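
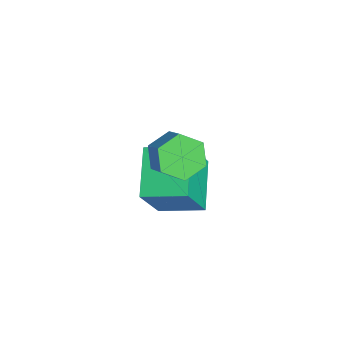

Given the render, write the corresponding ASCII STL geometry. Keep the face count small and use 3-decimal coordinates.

solid 
facet normal -0.762 -0.230 -0.606
outer loop
vertex 1.316 -1.052 -1.56
vertex 0.788 -1.088 -0.882
vertex 0.898 -0.345 -1.302
endloop
endfacet
facet normal 0.429 0.522 -0.737
outer loop
vertex 1.316 -1.052 -1.56
vertex 0.898 -0.345 -1.302
vertex 2.1 -0.815 -0.936
endloop
endfacet
facet normal 0.429 0.523 -0.737
outer loop
vertex 2.1 -0.815 -0.936
vertex 0.898 -0.345 -1.302
vertex 1.683 -0.109 -0.678
endloop
endfacet
facet normal 0.762 0.229 0.606
outer loop
vertex 2.1 -0.815 -0.936
vertex 1.683 -0.109 -0.678
vertex 1.572 -0.852 -0.258
endloop
endfacet
facet normal -0.762 -0.230 -0.606
outer loop
vertex 0.898 -0.345 -1.302
vertex 0.788 -1.088 -0.882
vertex 0.37 -0.382 -0.624
endloop
endfacet
facet normal -0.207 0.972 -0.108
outer loop
vertex 0.898 -0.345 -1.302
vertex 0.37 -0.382 -0.624
vertex 1.683 -0.109 -0.678
endloop
endfacet
facet normal -0.207 0.972 -0.108
outer loop
vertex 1.683 -0.109 -0.678
vertex 0.37 -0.382 -0.624
vertex 1.155 -0.146 0.0
endloop
endfacet
facet normal 0.762 0.229 0.606
outer loop
vertex 1.683 -0.109 -0.678
vertex 1.155 -0.146 0.0
vertex 1.572 -0.852 -0.258
endloop
endfacet
facet normal -0.762 -0.230 -0.606
outer loop
vertex 0.37 -0.382 -0.624
vertex 0.788 -1.088 -0.882
vertex 0.26 -1.125 -0.204
endloop
endfacet
facet normal -0.635 0.449 0.629
outer loop
vertex 0.37 -0.382 -0.624
vertex 0.26 -1.125 -0.204
vertex 1.155 -0.146 0.0
endloop
endfacet
facet normal -0.635 0.450 0.627
outer loop
vertex 1.155 -0.146 0.0
vertex 0.26 -1.125 -0.204
vertex 1.044 -0.888 0.42
endloop
endfacet
facet normal 0.762 0.229 0.606
outer loop
vertex 1.155 -0.146 0.0
vertex 1.044 -0.888 0.42
vertex 1.572 -0.852 -0.258
endloop
endfacet
facet normal -0.762 -0.229 -0.606
outer loop
vertex 0.26 -1.125 -0.204
vertex 0.788 -1.088 -0.882
vertex 0.677 -1.831 -0.462
endloop
endfacet
facet normal -0.429 -0.523 0.737
outer loop
vertex 0.26 -1.125 -0.204
vertex 0.677 -1.831 -0.462
vertex 1.044 -0.888 0.42
endloop
endfacet
facet normal -0.429 -0.522 0.737
outer loop
vertex 1.044 -0.888 0.42
vertex 0.677 -1.831 -0.462
vertex 1.462 -1.595 0.162
endloop
endfacet
facet normal 0.762 0.230 0.606
outer loop
vertex 1.044 -0.888 0.42
vertex 1.462 -1.595 0.162
vertex 1.572 -0.852 -0.258
endloop
endfacet
facet normal -0.762 -0.229 -0.606
outer loop
vertex 0.677 -1.831 -0.462
vertex 0.788 -1.088 -0.882
vertex 1.205 -1.794 -1.14
endloop
endfacet
facet normal 0.207 -0.972 0.108
outer loop
vertex 0.677 -1.831 -0.462
vertex 1.205 -1.794 -1.14
vertex 1.462 -1.595 0.162
endloop
endfacet
facet normal 0.207 -0.972 0.108
outer loop
vertex 1.462 -1.595 0.162
vertex 1.205 -1.794 -1.14
vertex 1.99 -1.558 -0.516
endloop
endfacet
facet normal 0.762 0.230 0.606
outer loop
vertex 1.462 -1.595 0.162
vertex 1.99 -1.558 -0.516
vertex 1.572 -0.852 -0.258
endloop
endfacet
facet normal -0.762 -0.229 -0.606
outer loop
vertex 1.205 -1.794 -1.14
vertex 0.788 -1.088 -0.882
vertex 1.316 -1.052 -1.56
endloop
endfacet
facet normal 0.635 -0.450 -0.628
outer loop
vertex 1.205 -1.794 -1.14
vertex 1.316 -1.052 -1.56
vertex 1.99 -1.558 -0.516
endloop
endfacet
facet normal 0.636 -0.449 -0.628
outer loop
vertex 1.99 -1.558 -0.516
vertex 1.316 -1.052 -1.56
vertex 2.1 -0.815 -0.936
endloop
endfacet
facet normal 0.762 0.230 0.606
outer loop
vertex 1.99 -1.558 -0.516
vertex 2.1 -0.815 -0.936
vertex 1.572 -0.852 -0.258
endloop
endfacet
facet normal -0.409 0.326 -0.853
outer loop
vertex -1.862 -1.162 -4.039
vertex -1.414 0.342 -3.679
vertex -0.176 -1.445 -4.955
endloop
endfacet
facet normal -0.278 -0.934 -0.223
outer loop
vertex 0.674 -2.122 -3.181
vertex -1.862 -1.162 -4.039
vertex -0.176 -1.445 -4.955
endloop
endfacet
facet normal -0.409 0.326 -0.853
outer loop
vertex -0.176 -1.445 -4.955
vertex -1.414 0.342 -3.679
vertex 0.272 0.059 -4.595
endloop
endfacet
facet normal 0.869 -0.146 -0.472
outer loop
vertex 0.272 0.059 -4.595
vertex 0.674 -2.122 -3.181
vertex -0.176 -1.445 -4.955
endloop
endfacet
facet normal -0.869 0.146 0.472
outer loop
vertex -1.862 -1.162 -4.039
vertex -0.564 -0.335 -1.905
vertex -1.414 0.342 -3.679
endloop
endfacet
facet normal -0.278 -0.934 -0.223
outer loop
vertex -1.012 -1.839 -2.265
vertex -1.862 -1.162 -4.039
vertex 0.674 -2.122 -3.181
endloop
endfacet
facet normal -0.869 0.146 0.472
outer loop
vertex -1.012 -1.839 -2.265
vertex -0.564 -0.335 -1.905
vertex -1.862 -1.162 -4.039
endloop
endfacet
facet normal 0.278 0.934 0.223
outer loop
vertex -1.414 0.342 -3.679
vertex -0.564 -0.335 -1.905
vertex 0.272 0.059 -4.595
endloop
endfacet
facet normal 0.869 -0.146 -0.472
outer loop
vertex 1.122 -0.618 -2.821
vertex 0.674 -2.122 -3.181
vertex 0.272 0.059 -4.595
endloop
endfacet
facet normal 0.278 0.934 0.223
outer loop
vertex 0.272 0.059 -4.595
vertex -0.564 -0.335 -1.905
vertex 1.122 -0.618 -2.821
endloop
endfacet
facet normal 0.409 -0.326 0.853
outer loop
vertex 1.122 -0.618 -2.821
vertex -1.012 -1.839 -2.265
vertex 0.674 -2.122 -3.181
endloop
endfacet
facet normal 0.409 -0.326 0.853
outer loop
vertex -0.564 -0.335 -1.905
vertex -1.012 -1.839 -2.265
vertex 1.122 -0.618 -2.821
endloop
endfacet

endsolid


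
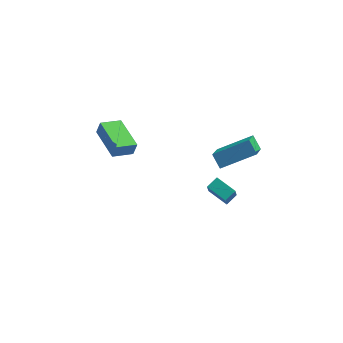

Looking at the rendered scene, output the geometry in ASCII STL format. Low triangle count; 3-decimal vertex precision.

solid 
facet normal -0.877 -0.254 -0.409
outer loop
vertex 2.216 -4.087 2.543
vertex 1.783 -3.56 3.145
vertex 2.363 -2.446 1.209
endloop
endfacet
facet normal 0.476 -0.580 -0.661
outer loop
vertex 4.177 -1.92 2.055
vertex 2.216 -4.087 2.543
vertex 2.363 -2.446 1.209
endloop
endfacet
facet normal -0.876 -0.254 -0.409
outer loop
vertex 2.363 -2.446 1.209
vertex 1.783 -3.56 3.145
vertex 1.929 -1.918 1.811
endloop
endfacet
facet normal 0.069 0.774 -0.629
outer loop
vertex 1.929 -1.918 1.811
vertex 4.177 -1.92 2.055
vertex 2.363 -2.446 1.209
endloop
endfacet
facet normal -0.069 -0.775 0.629
outer loop
vertex 2.216 -4.087 2.543
vertex 3.597 -3.034 3.991
vertex 1.783 -3.56 3.145
endloop
endfacet
facet normal 0.476 -0.580 -0.661
outer loop
vertex 4.031 -3.562 3.389
vertex 2.216 -4.087 2.543
vertex 4.177 -1.92 2.055
endloop
endfacet
facet normal -0.069 -0.774 0.629
outer loop
vertex 4.031 -3.562 3.389
vertex 3.597 -3.034 3.991
vertex 2.216 -4.087 2.543
endloop
endfacet
facet normal -0.476 0.580 0.661
outer loop
vertex 1.783 -3.56 3.145
vertex 3.597 -3.034 3.991
vertex 1.929 -1.918 1.811
endloop
endfacet
facet normal 0.069 0.775 -0.629
outer loop
vertex 3.744 -1.393 2.657
vertex 4.177 -1.92 2.055
vertex 1.929 -1.918 1.811
endloop
endfacet
facet normal -0.476 0.580 0.661
outer loop
vertex 1.929 -1.918 1.811
vertex 3.597 -3.034 3.991
vertex 3.744 -1.393 2.657
endloop
endfacet
facet normal 0.877 0.254 0.408
outer loop
vertex 3.744 -1.393 2.657
vertex 4.031 -3.562 3.389
vertex 4.177 -1.92 2.055
endloop
endfacet
facet normal 0.876 0.254 0.409
outer loop
vertex 3.597 -3.034 3.991
vertex 4.031 -3.562 3.389
vertex 3.744 -1.393 2.657
endloop
endfacet
facet normal -0.788 0.569 0.234
outer loop
vertex 1.347 -0.511 -3.256
vertex 1.837 0.042 -2.95
vertex 1.402 -0.07 -4.141
endloop
endfacet
facet normal -0.613 -0.691 -0.383
outer loop
vertex 2.443 -0.822 -4.45
vertex 1.347 -0.511 -3.256
vertex 1.402 -0.07 -4.141
endloop
endfacet
facet normal -0.788 0.570 0.234
outer loop
vertex 1.402 -0.07 -4.141
vertex 1.837 0.042 -2.95
vertex 1.893 0.483 -3.835
endloop
endfacet
facet normal 0.056 0.445 -0.894
outer loop
vertex 1.893 0.483 -3.835
vertex 2.443 -0.822 -4.45
vertex 1.402 -0.07 -4.141
endloop
endfacet
facet normal -0.056 -0.445 0.894
outer loop
vertex 1.347 -0.511 -3.256
vertex 2.878 -0.71 -3.259
vertex 1.837 0.042 -2.95
endloop
endfacet
facet normal -0.613 -0.691 -0.383
outer loop
vertex 2.387 -1.263 -3.565
vertex 1.347 -0.511 -3.256
vertex 2.443 -0.822 -4.45
endloop
endfacet
facet normal -0.056 -0.445 0.894
outer loop
vertex 2.387 -1.263 -3.565
vertex 2.878 -0.71 -3.259
vertex 1.347 -0.511 -3.256
endloop
endfacet
facet normal 0.613 0.691 0.383
outer loop
vertex 1.837 0.042 -2.95
vertex 2.878 -0.71 -3.259
vertex 1.893 0.483 -3.835
endloop
endfacet
facet normal 0.056 0.445 -0.894
outer loop
vertex 2.933 -0.269 -4.144
vertex 2.443 -0.822 -4.45
vertex 1.893 0.483 -3.835
endloop
endfacet
facet normal 0.613 0.691 0.382
outer loop
vertex 1.893 0.483 -3.835
vertex 2.878 -0.71 -3.259
vertex 2.933 -0.269 -4.144
endloop
endfacet
facet normal 0.788 -0.569 -0.234
outer loop
vertex 2.933 -0.269 -4.144
vertex 2.387 -1.263 -3.565
vertex 2.443 -0.822 -4.45
endloop
endfacet
facet normal 0.788 -0.569 -0.235
outer loop
vertex 2.878 -0.71 -3.259
vertex 2.387 -1.263 -3.565
vertex 2.933 -0.269 -4.144
endloop
endfacet
facet normal -0.824 -0.497 0.270
outer loop
vertex -3.348 -1.744 1.297
vertex -4.406 0.087 1.439
vertex -3.564 -1.809 0.519
endloop
endfacet
facet normal 0.500 -0.864 -0.067
outer loop
vertex -2.534 -1.187 0.181
vertex -3.348 -1.744 1.297
vertex -3.564 -1.809 0.519
endloop
endfacet
facet normal -0.824 -0.497 0.271
outer loop
vertex -3.564 -1.809 0.519
vertex -4.406 0.087 1.439
vertex -4.623 0.023 0.662
endloop
endfacet
facet normal -0.267 -0.079 -0.960
outer loop
vertex -4.623 0.023 0.662
vertex -2.534 -1.187 0.181
vertex -3.564 -1.809 0.519
endloop
endfacet
facet normal 0.267 0.080 0.960
outer loop
vertex -3.348 -1.744 1.297
vertex -3.376 0.709 1.101
vertex -4.406 0.087 1.439
endloop
endfacet
facet normal 0.498 -0.864 -0.068
outer loop
vertex -2.317 -1.123 0.958
vertex -3.348 -1.744 1.297
vertex -2.534 -1.187 0.181
endloop
endfacet
facet normal 0.268 0.080 0.960
outer loop
vertex -2.317 -1.123 0.958
vertex -3.376 0.709 1.101
vertex -3.348 -1.744 1.297
endloop
endfacet
facet normal -0.499 0.864 0.068
outer loop
vertex -4.406 0.087 1.439
vertex -3.376 0.709 1.101
vertex -4.623 0.023 0.662
endloop
endfacet
facet normal -0.267 -0.080 -0.960
outer loop
vertex -3.592 0.644 0.323
vertex -2.534 -1.187 0.181
vertex -4.623 0.023 0.662
endloop
endfacet
facet normal -0.499 0.864 0.066
outer loop
vertex -4.623 0.023 0.662
vertex -3.376 0.709 1.101
vertex -3.592 0.644 0.323
endloop
endfacet
facet normal 0.824 0.497 -0.271
outer loop
vertex -3.592 0.644 0.323
vertex -2.317 -1.123 0.958
vertex -2.534 -1.187 0.181
endloop
endfacet
facet normal 0.824 0.498 -0.270
outer loop
vertex -3.376 0.709 1.101
vertex -2.317 -1.123 0.958
vertex -3.592 0.644 0.323
endloop
endfacet

endsolid


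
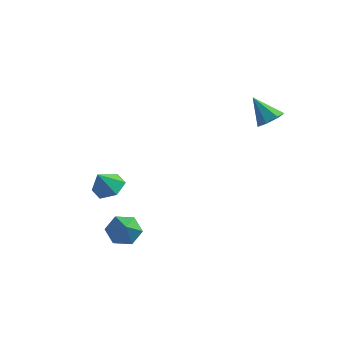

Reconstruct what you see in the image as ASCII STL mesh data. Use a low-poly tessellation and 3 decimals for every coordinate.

solid 
facet normal 0.215 0.458 -0.863
outer loop
vertex -2.838 -0.953 -1.835
vertex -3.575 -0.444 -1.749
vertex -2.792 -0.164 -1.405
endloop
endfacet
facet normal 0.713 -0.367 0.597
outer loop
vertex -2.838 -0.953 -1.835
vertex -2.792 -0.164 -1.405
vertex -3.845 -1.016 -0.671
endloop
endfacet
facet normal 0.215 0.459 -0.862
outer loop
vertex -2.792 -0.164 -1.405
vertex -3.575 -0.444 -1.749
vertex -3.529 0.345 -1.318
endloop
endfacet
facet normal 0.338 0.339 0.878
outer loop
vertex -2.792 -0.164 -1.405
vertex -3.529 0.345 -1.318
vertex -3.845 -1.016 -0.671
endloop
endfacet
facet normal 0.217 0.458 -0.862
outer loop
vertex -3.529 0.345 -1.318
vertex -3.575 -0.444 -1.749
vertex -4.312 0.066 -1.663
endloop
endfacet
facet normal -0.490 0.464 0.737
outer loop
vertex -3.529 0.345 -1.318
vertex -4.312 0.066 -1.663
vertex -3.845 -1.016 -0.671
endloop
endfacet
facet normal 0.216 0.458 -0.863
outer loop
vertex -4.312 0.066 -1.663
vertex -3.575 -0.444 -1.749
vertex -4.358 -0.723 -2.093
endloop
endfacet
facet normal -0.942 -0.117 0.316
outer loop
vertex -4.312 0.066 -1.663
vertex -4.358 -0.723 -2.093
vertex -3.845 -1.016 -0.671
endloop
endfacet
facet normal 0.215 0.458 -0.862
outer loop
vertex -4.358 -0.723 -2.093
vertex -3.575 -0.444 -1.749
vertex -3.621 -1.233 -2.18
endloop
endfacet
facet normal -0.566 -0.824 0.034
outer loop
vertex -4.358 -0.723 -2.093
vertex -3.621 -1.233 -2.18
vertex -3.845 -1.016 -0.671
endloop
endfacet
facet normal 0.216 0.458 -0.862
outer loop
vertex -3.621 -1.233 -2.18
vertex -3.575 -0.444 -1.749
vertex -2.838 -0.953 -1.835
endloop
endfacet
facet normal 0.262 -0.949 0.175
outer loop
vertex -3.621 -1.233 -2.18
vertex -2.838 -0.953 -1.835
vertex -3.845 -1.016 -0.671
endloop
endfacet
facet normal -0.424 0.622 -0.658
outer loop
vertex -1.064 -2.647 -3.755
vertex -1.658 -2.39 -3.129
vertex -0.877 -1.95 -3.217
endloop
endfacet
facet normal 0.978 -0.161 -0.131
outer loop
vertex -1.064 -2.647 -3.755
vertex -0.877 -1.95 -3.217
vertex -0.962 -3.41 -2.051
endloop
endfacet
facet normal -0.424 0.622 -0.658
outer loop
vertex -0.877 -1.95 -3.217
vertex -1.658 -2.39 -3.129
vertex -1.471 -1.693 -2.591
endloop
endfacet
facet normal 0.742 0.391 0.544
outer loop
vertex -0.877 -1.95 -3.217
vertex -1.471 -1.693 -2.591
vertex -0.962 -3.41 -2.051
endloop
endfacet
facet normal -0.424 0.622 -0.658
outer loop
vertex -1.471 -1.693 -2.591
vertex -1.658 -2.39 -3.129
vertex -2.251 -2.133 -2.504
endloop
endfacet
facet normal -0.054 0.285 0.957
outer loop
vertex -1.471 -1.693 -2.591
vertex -2.251 -2.133 -2.504
vertex -0.962 -3.41 -2.051
endloop
endfacet
facet normal -0.424 0.622 -0.658
outer loop
vertex -2.251 -2.133 -2.504
vertex -1.658 -2.39 -3.129
vertex -2.438 -2.829 -3.042
endloop
endfacet
facet normal -0.614 -0.373 0.696
outer loop
vertex -2.251 -2.133 -2.504
vertex -2.438 -2.829 -3.042
vertex -0.962 -3.41 -2.051
endloop
endfacet
facet normal -0.424 0.623 -0.657
outer loop
vertex -2.438 -2.829 -3.042
vertex -1.658 -2.39 -3.129
vertex -1.845 -3.086 -3.668
endloop
endfacet
facet normal -0.379 -0.925 0.021
outer loop
vertex -2.438 -2.829 -3.042
vertex -1.845 -3.086 -3.668
vertex -0.962 -3.41 -2.051
endloop
endfacet
facet normal -0.423 0.623 -0.658
outer loop
vertex -1.845 -3.086 -3.668
vertex -1.658 -2.39 -3.129
vertex -1.064 -2.647 -3.755
endloop
endfacet
facet normal 0.417 -0.820 -0.392
outer loop
vertex -1.845 -3.086 -3.668
vertex -1.064 -2.647 -3.755
vertex -0.962 -3.41 -2.051
endloop
endfacet
facet normal 0.629 -0.054 -0.775
outer loop
vertex 3.61 3.244 3.133
vertex 3.07 3.546 2.674
vertex 3.609 3.911 3.086
endloop
endfacet
facet normal 0.460 0.063 0.885
outer loop
vertex 3.61 3.244 3.133
vertex 3.609 3.911 3.086
vertex 2.07 3.634 3.906
endloop
endfacet
facet normal 0.630 -0.055 -0.775
outer loop
vertex 3.609 3.911 3.086
vertex 3.07 3.546 2.674
vertex 3.203 4.303 2.728
endloop
endfacet
facet normal 0.192 0.763 0.618
outer loop
vertex 3.609 3.911 3.086
vertex 3.203 4.303 2.728
vertex 2.07 3.634 3.906
endloop
endfacet
facet normal 0.629 -0.055 -0.775
outer loop
vertex 3.203 4.303 2.728
vertex 3.07 3.546 2.674
vertex 2.697 4.125 2.33
endloop
endfacet
facet normal -0.411 0.904 0.118
outer loop
vertex 3.203 4.303 2.728
vertex 2.697 4.125 2.33
vertex 2.07 3.634 3.906
endloop
endfacet
facet normal 0.630 -0.054 -0.775
outer loop
vertex 2.697 4.125 2.33
vertex 3.07 3.546 2.674
vertex 2.472 3.512 2.19
endloop
endfacet
facet normal -0.893 0.382 -0.236
outer loop
vertex 2.697 4.125 2.33
vertex 2.472 3.512 2.19
vertex 2.07 3.634 3.906
endloop
endfacet
facet normal 0.630 -0.055 -0.775
outer loop
vertex 2.472 3.512 2.19
vertex 3.07 3.546 2.674
vertex 2.697 2.924 2.415
endloop
endfacet
facet normal -0.894 -0.411 -0.180
outer loop
vertex 2.472 3.512 2.19
vertex 2.697 2.924 2.415
vertex 2.07 3.634 3.906
endloop
endfacet
facet normal 0.629 -0.054 -0.776
outer loop
vertex 2.697 2.924 2.415
vertex 3.07 3.546 2.674
vertex 3.204 2.805 2.834
endloop
endfacet
facet normal -0.410 -0.878 0.246
outer loop
vertex 2.697 2.924 2.415
vertex 3.204 2.805 2.834
vertex 2.07 3.634 3.906
endloop
endfacet
facet normal 0.629 -0.054 -0.775
outer loop
vertex 3.204 2.805 2.834
vertex 3.07 3.546 2.674
vertex 3.61 3.244 3.133
endloop
endfacet
facet normal 0.192 -0.668 0.719
outer loop
vertex 3.204 2.805 2.834
vertex 3.61 3.244 3.133
vertex 2.07 3.634 3.906
endloop
endfacet

endsolid


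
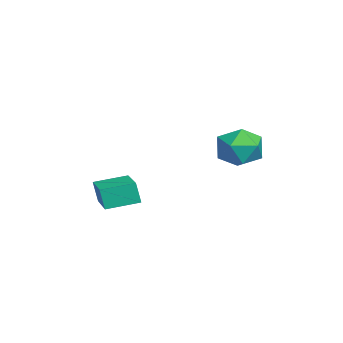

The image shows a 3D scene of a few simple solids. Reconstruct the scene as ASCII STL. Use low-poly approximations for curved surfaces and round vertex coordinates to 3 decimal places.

solid 
facet normal -0.425 0.353 0.834
outer loop
vertex 1.542 1.972 1.066
vertex 0.999 0.996 1.202
vertex 2.016 1.142 1.659
endloop
endfacet
facet normal 0.218 0.647 0.731
outer loop
vertex 1.542 1.972 1.066
vertex 2.016 1.142 1.659
vertex 2.637 1.745 0.94
endloop
endfacet
facet normal 0.213 0.972 0.096
outer loop
vertex 1.542 1.972 1.066
vertex 2.637 1.745 0.94
vertex 2.002 1.973 0.04
endloop
endfacet
facet normal -0.433 0.880 -0.193
outer loop
vertex 1.542 1.972 1.066
vertex 2.002 1.973 0.04
vertex 0.99 1.51 0.201
endloop
endfacet
facet normal -0.827 0.497 0.263
outer loop
vertex 1.542 1.972 1.066
vertex 0.99 1.51 0.201
vertex 0.999 0.996 1.202
endloop
endfacet
facet normal 0.699 0.121 0.705
outer loop
vertex 2.637 1.745 0.94
vertex 2.016 1.142 1.659
vertex 2.77 0.63 0.999
endloop
endfacet
facet normal -0.340 -0.356 0.871
outer loop
vertex 2.016 1.142 1.659
vertex 0.999 0.996 1.202
vertex 1.758 0.167 1.16
endloop
endfacet
facet normal -0.991 -0.121 -0.053
outer loop
vertex 0.999 0.996 1.202
vertex 0.99 1.51 0.201
vertex 1.123 0.395 0.26
endloop
endfacet
facet normal -0.354 0.499 -0.791
outer loop
vertex 0.99 1.51 0.201
vertex 2.002 1.973 0.04
vertex 1.744 0.998 -0.459
endloop
endfacet
facet normal 0.690 0.648 -0.323
outer loop
vertex 2.002 1.973 0.04
vertex 2.637 1.745 0.94
vertex 2.761 1.144 -0.002
endloop
endfacet
facet normal 0.433 -0.880 0.193
outer loop
vertex 2.218 0.168 0.134
vertex 2.77 0.63 0.999
vertex 1.758 0.167 1.16
endloop
endfacet
facet normal -0.213 -0.972 -0.096
outer loop
vertex 2.218 0.168 0.134
vertex 1.758 0.167 1.16
vertex 1.123 0.395 0.26
endloop
endfacet
facet normal -0.218 -0.647 -0.731
outer loop
vertex 2.218 0.168 0.134
vertex 1.123 0.395 0.26
vertex 1.744 0.998 -0.459
endloop
endfacet
facet normal 0.425 -0.353 -0.834
outer loop
vertex 2.218 0.168 0.134
vertex 1.744 0.998 -0.459
vertex 2.761 1.144 -0.002
endloop
endfacet
facet normal 0.827 -0.497 -0.263
outer loop
vertex 2.218 0.168 0.134
vertex 2.761 1.144 -0.002
vertex 2.77 0.63 0.999
endloop
endfacet
facet normal 0.354 -0.499 0.791
outer loop
vertex 1.758 0.167 1.16
vertex 2.77 0.63 0.999
vertex 2.016 1.142 1.659
endloop
endfacet
facet normal -0.690 -0.648 0.323
outer loop
vertex 1.123 0.395 0.26
vertex 1.758 0.167 1.16
vertex 0.999 0.996 1.202
endloop
endfacet
facet normal -0.699 -0.121 -0.705
outer loop
vertex 1.744 0.998 -0.459
vertex 1.123 0.395 0.26
vertex 0.99 1.51 0.201
endloop
endfacet
facet normal 0.340 0.356 -0.871
outer loop
vertex 2.761 1.144 -0.002
vertex 1.744 0.998 -0.459
vertex 2.002 1.973 0.04
endloop
endfacet
facet normal 0.991 0.121 0.053
outer loop
vertex 2.77 0.63 0.999
vertex 2.761 1.144 -0.002
vertex 2.637 1.745 0.94
endloop
endfacet
facet normal -0.979 -0.147 -0.144
outer loop
vertex -0.613 -4.899 -2.178
vertex -0.876 -3.416 -1.907
vertex -0.49 -4.685 -3.229
endloop
endfacet
facet normal 0.172 -0.969 -0.177
outer loop
vertex 1.516 -4.384 -2.933
vertex -0.613 -4.899 -2.178
vertex -0.49 -4.685 -3.229
endloop
endfacet
facet normal -0.979 -0.147 -0.144
outer loop
vertex -0.49 -4.685 -3.229
vertex -0.876 -3.416 -1.907
vertex -0.753 -3.202 -2.958
endloop
endfacet
facet normal 0.114 0.198 -0.974
outer loop
vertex -0.753 -3.202 -2.958
vertex 1.516 -4.384 -2.933
vertex -0.49 -4.685 -3.229
endloop
endfacet
facet normal -0.114 -0.198 0.974
outer loop
vertex -0.613 -4.899 -2.178
vertex 1.13 -3.115 -1.611
vertex -0.876 -3.416 -1.907
endloop
endfacet
facet normal 0.172 -0.969 -0.177
outer loop
vertex 1.393 -4.598 -1.882
vertex -0.613 -4.899 -2.178
vertex 1.516 -4.384 -2.933
endloop
endfacet
facet normal -0.114 -0.198 0.974
outer loop
vertex 1.393 -4.598 -1.882
vertex 1.13 -3.115 -1.611
vertex -0.613 -4.899 -2.178
endloop
endfacet
facet normal -0.172 0.969 0.177
outer loop
vertex -0.876 -3.416 -1.907
vertex 1.13 -3.115 -1.611
vertex -0.753 -3.202 -2.958
endloop
endfacet
facet normal 0.114 0.198 -0.974
outer loop
vertex 1.253 -2.901 -2.662
vertex 1.516 -4.384 -2.933
vertex -0.753 -3.202 -2.958
endloop
endfacet
facet normal -0.172 0.969 0.177
outer loop
vertex -0.753 -3.202 -2.958
vertex 1.13 -3.115 -1.611
vertex 1.253 -2.901 -2.662
endloop
endfacet
facet normal 0.979 0.147 0.144
outer loop
vertex 1.253 -2.901 -2.662
vertex 1.393 -4.598 -1.882
vertex 1.516 -4.384 -2.933
endloop
endfacet
facet normal 0.979 0.147 0.144
outer loop
vertex 1.13 -3.115 -1.611
vertex 1.393 -4.598 -1.882
vertex 1.253 -2.901 -2.662
endloop
endfacet

endsolid


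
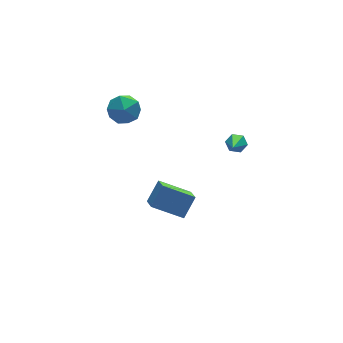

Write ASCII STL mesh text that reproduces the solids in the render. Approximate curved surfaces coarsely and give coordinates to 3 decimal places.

solid 
facet normal 0.247 0.965 -0.088
outer loop
vertex 0.597 4.537 2.018
vertex -0.045 4.775 2.83
vertex 0.973 4.531 3.011
endloop
endfacet
facet normal 0.785 0.545 -0.294
outer loop
vertex 0.597 4.537 2.018
vertex 0.973 4.531 3.011
vertex 1.252 3.763 2.333
endloop
endfacet
facet normal 0.550 0.129 -0.825
outer loop
vertex 0.597 4.537 2.018
vertex 1.252 3.763 2.333
vertex 0.406 3.532 1.733
endloop
endfacet
facet normal -0.133 0.294 -0.947
outer loop
vertex 0.597 4.537 2.018
vertex 0.406 3.532 1.733
vertex -0.395 4.158 2.04
endloop
endfacet
facet normal -0.320 0.810 -0.491
outer loop
vertex 0.597 4.537 2.018
vertex -0.395 4.158 2.04
vertex -0.045 4.775 2.83
endloop
endfacet
facet normal 0.959 0.123 0.255
outer loop
vertex 1.252 3.763 2.333
vertex 0.973 4.531 3.011
vertex 1.015 3.522 3.34
endloop
endfacet
facet normal 0.088 0.804 0.589
outer loop
vertex 0.973 4.531 3.011
vertex -0.045 4.775 2.83
vertex 0.214 4.148 3.647
endloop
endfacet
facet normal -0.831 0.553 -0.063
outer loop
vertex -0.045 4.775 2.83
vertex -0.395 4.158 2.04
vertex -0.632 3.917 3.047
endloop
endfacet
facet normal -0.528 -0.283 -0.801
outer loop
vertex -0.395 4.158 2.04
vertex 0.406 3.532 1.733
vertex -0.353 3.149 2.369
endloop
endfacet
facet normal 0.578 -0.548 -0.604
outer loop
vertex 0.406 3.532 1.733
vertex 1.252 3.763 2.333
vertex 0.665 2.905 2.55
endloop
endfacet
facet normal 0.133 -0.294 0.947
outer loop
vertex 0.023 3.143 3.362
vertex 1.015 3.522 3.34
vertex 0.214 4.148 3.647
endloop
endfacet
facet normal -0.550 -0.129 0.825
outer loop
vertex 0.023 3.143 3.362
vertex 0.214 4.148 3.647
vertex -0.632 3.917 3.047
endloop
endfacet
facet normal -0.785 -0.545 0.294
outer loop
vertex 0.023 3.143 3.362
vertex -0.632 3.917 3.047
vertex -0.353 3.149 2.369
endloop
endfacet
facet normal -0.247 -0.965 0.088
outer loop
vertex 0.023 3.143 3.362
vertex -0.353 3.149 2.369
vertex 0.665 2.905 2.55
endloop
endfacet
facet normal 0.320 -0.810 0.491
outer loop
vertex 0.023 3.143 3.362
vertex 0.665 2.905 2.55
vertex 1.015 3.522 3.34
endloop
endfacet
facet normal 0.528 0.283 0.801
outer loop
vertex 0.214 4.148 3.647
vertex 1.015 3.522 3.34
vertex 0.973 4.531 3.011
endloop
endfacet
facet normal -0.578 0.548 0.604
outer loop
vertex -0.632 3.917 3.047
vertex 0.214 4.148 3.647
vertex -0.045 4.775 2.83
endloop
endfacet
facet normal -0.959 -0.123 -0.255
outer loop
vertex -0.353 3.149 2.369
vertex -0.632 3.917 3.047
vertex -0.395 4.158 2.04
endloop
endfacet
facet normal -0.088 -0.804 -0.589
outer loop
vertex 0.665 2.905 2.55
vertex -0.353 3.149 2.369
vertex 0.406 3.532 1.733
endloop
endfacet
facet normal 0.831 -0.553 0.063
outer loop
vertex 1.015 3.522 3.34
vertex 0.665 2.905 2.55
vertex 1.252 3.763 2.333
endloop
endfacet
facet normal -0.612 -0.292 -0.735
outer loop
vertex 0.559 1.113 -3.584
vertex 0.788 2.121 -4.175
vertex 2.079 0.232 -4.498
endloop
endfacet
facet normal -0.192 -0.846 0.497
outer loop
vertex 2.972 0.659 -3.425
vertex 0.559 1.113 -3.584
vertex 2.079 0.232 -4.498
endloop
endfacet
facet normal -0.612 -0.292 -0.735
outer loop
vertex 2.079 0.232 -4.498
vertex 0.788 2.121 -4.175
vertex 2.308 1.24 -5.089
endloop
endfacet
facet normal 0.767 -0.445 -0.462
outer loop
vertex 2.308 1.24 -5.089
vertex 2.972 0.659 -3.425
vertex 2.079 0.232 -4.498
endloop
endfacet
facet normal -0.767 0.445 0.462
outer loop
vertex 0.559 1.113 -3.584
vertex 1.681 2.548 -3.102
vertex 0.788 2.121 -4.175
endloop
endfacet
facet normal -0.192 -0.846 0.497
outer loop
vertex 1.452 1.54 -2.511
vertex 0.559 1.113 -3.584
vertex 2.972 0.659 -3.425
endloop
endfacet
facet normal -0.767 0.445 0.462
outer loop
vertex 1.452 1.54 -2.511
vertex 1.681 2.548 -3.102
vertex 0.559 1.113 -3.584
endloop
endfacet
facet normal 0.192 0.846 -0.497
outer loop
vertex 0.788 2.121 -4.175
vertex 1.681 2.548 -3.102
vertex 2.308 1.24 -5.089
endloop
endfacet
facet normal 0.767 -0.445 -0.462
outer loop
vertex 3.201 1.667 -4.016
vertex 2.972 0.659 -3.425
vertex 2.308 1.24 -5.089
endloop
endfacet
facet normal 0.192 0.846 -0.497
outer loop
vertex 2.308 1.24 -5.089
vertex 1.681 2.548 -3.102
vertex 3.201 1.667 -4.016
endloop
endfacet
facet normal 0.612 0.292 0.735
outer loop
vertex 3.201 1.667 -4.016
vertex 1.452 1.54 -2.511
vertex 2.972 0.659 -3.425
endloop
endfacet
facet normal 0.612 0.292 0.735
outer loop
vertex 1.681 2.548 -3.102
vertex 1.452 1.54 -2.511
vertex 3.201 1.667 -4.016
endloop
endfacet
facet normal 0.475 0.660 -0.583
outer loop
vertex 4.701 -1.808 2.767
vertex 4.231 -1.452 2.787
vertex 4.657 -1.401 3.192
endloop
endfacet
facet normal 0.703 -0.476 0.529
outer loop
vertex 4.701 -1.808 2.767
vertex 4.657 -1.401 3.192
vertex 3.429 -2.568 3.773
endloop
endfacet
facet normal 0.474 0.661 -0.582
outer loop
vertex 4.657 -1.401 3.192
vertex 4.231 -1.452 2.787
vertex 4.187 -1.046 3.212
endloop
endfacet
facet normal 0.221 0.239 0.946
outer loop
vertex 4.657 -1.401 3.192
vertex 4.187 -1.046 3.212
vertex 3.429 -2.568 3.773
endloop
endfacet
facet normal 0.474 0.661 -0.582
outer loop
vertex 4.187 -1.046 3.212
vertex 4.231 -1.452 2.787
vertex 3.76 -1.096 2.808
endloop
endfacet
facet normal -0.617 0.524 0.587
outer loop
vertex 4.187 -1.046 3.212
vertex 3.76 -1.096 2.808
vertex 3.429 -2.568 3.773
endloop
endfacet
facet normal 0.473 0.660 -0.583
outer loop
vertex 3.76 -1.096 2.808
vertex 4.231 -1.452 2.787
vertex 3.804 -1.503 2.383
endloop
endfacet
facet normal -0.977 0.094 -0.191
outer loop
vertex 3.76 -1.096 2.808
vertex 3.804 -1.503 2.383
vertex 3.429 -2.568 3.773
endloop
endfacet
facet normal 0.474 0.660 -0.584
outer loop
vertex 3.804 -1.503 2.383
vertex 4.231 -1.452 2.787
vertex 4.274 -1.859 2.362
endloop
endfacet
facet normal -0.496 -0.619 -0.608
outer loop
vertex 3.804 -1.503 2.383
vertex 4.274 -1.859 2.362
vertex 3.429 -2.568 3.773
endloop
endfacet
facet normal 0.475 0.659 -0.583
outer loop
vertex 4.274 -1.859 2.362
vertex 4.231 -1.452 2.787
vertex 4.701 -1.808 2.767
endloop
endfacet
facet normal 0.344 -0.905 -0.249
outer loop
vertex 4.274 -1.859 2.362
vertex 4.701 -1.808 2.767
vertex 3.429 -2.568 3.773
endloop
endfacet

endsolid


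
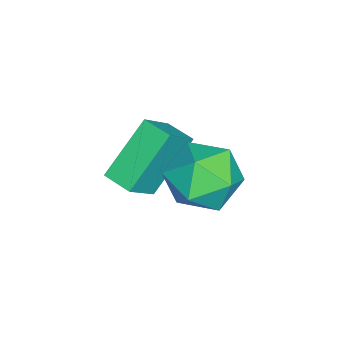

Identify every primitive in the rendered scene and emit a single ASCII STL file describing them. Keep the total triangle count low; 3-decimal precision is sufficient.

solid 
facet normal -0.864 -0.493 0.101
outer loop
vertex -1.741 0.365 -1.71
vertex -1.227 -0.604 -2.043
vertex -1.257 -0.323 -0.932
endloop
endfacet
facet normal -0.826 0.053 0.561
outer loop
vertex -1.741 0.365 -1.71
vertex -1.257 -0.323 -0.932
vertex -1.129 0.813 -0.851
endloop
endfacet
facet normal -0.736 0.651 0.185
outer loop
vertex -1.741 0.365 -1.71
vertex -1.129 0.813 -0.851
vertex -1.022 1.235 -1.911
endloop
endfacet
facet normal -0.718 0.476 -0.508
outer loop
vertex -1.741 0.365 -1.71
vertex -1.022 1.235 -1.911
vertex -1.082 0.359 -2.648
endloop
endfacet
facet normal -0.797 -0.231 -0.558
outer loop
vertex -1.741 0.365 -1.71
vertex -1.082 0.359 -2.648
vertex -1.227 -0.604 -2.043
endloop
endfacet
facet normal -0.248 -0.041 0.968
outer loop
vertex -1.129 0.813 -0.851
vertex -1.257 -0.323 -0.932
vertex -0.238 0.121 -0.652
endloop
endfacet
facet normal -0.309 -0.924 0.225
outer loop
vertex -1.257 -0.323 -0.932
vertex -1.227 -0.604 -2.043
vertex -0.298 -0.755 -1.389
endloop
endfacet
facet normal -0.200 -0.500 -0.843
outer loop
vertex -1.227 -0.604 -2.043
vertex -1.082 0.359 -2.648
vertex -0.191 -0.333 -2.449
endloop
endfacet
facet normal -0.072 0.645 -0.761
outer loop
vertex -1.082 0.359 -2.648
vertex -1.022 1.235 -1.911
vertex -0.063 0.803 -2.368
endloop
endfacet
facet normal -0.102 0.928 0.359
outer loop
vertex -1.022 1.235 -1.911
vertex -1.129 0.813 -0.851
vertex -0.093 1.084 -1.257
endloop
endfacet
facet normal 0.718 -0.476 0.508
outer loop
vertex 0.421 0.115 -1.59
vertex -0.238 0.121 -0.652
vertex -0.298 -0.755 -1.389
endloop
endfacet
facet normal 0.736 -0.651 -0.185
outer loop
vertex 0.421 0.115 -1.59
vertex -0.298 -0.755 -1.389
vertex -0.191 -0.333 -2.449
endloop
endfacet
facet normal 0.826 -0.053 -0.561
outer loop
vertex 0.421 0.115 -1.59
vertex -0.191 -0.333 -2.449
vertex -0.063 0.803 -2.368
endloop
endfacet
facet normal 0.864 0.493 -0.101
outer loop
vertex 0.421 0.115 -1.59
vertex -0.063 0.803 -2.368
vertex -0.093 1.084 -1.257
endloop
endfacet
facet normal 0.797 0.231 0.558
outer loop
vertex 0.421 0.115 -1.59
vertex -0.093 1.084 -1.257
vertex -0.238 0.121 -0.652
endloop
endfacet
facet normal 0.072 -0.645 0.761
outer loop
vertex -0.298 -0.755 -1.389
vertex -0.238 0.121 -0.652
vertex -1.257 -0.323 -0.932
endloop
endfacet
facet normal 0.102 -0.928 -0.359
outer loop
vertex -0.191 -0.333 -2.449
vertex -0.298 -0.755 -1.389
vertex -1.227 -0.604 -2.043
endloop
endfacet
facet normal 0.248 0.041 -0.968
outer loop
vertex -0.063 0.803 -2.368
vertex -0.191 -0.333 -2.449
vertex -1.082 0.359 -2.648
endloop
endfacet
facet normal 0.309 0.924 -0.225
outer loop
vertex -0.093 1.084 -1.257
vertex -0.063 0.803 -2.368
vertex -1.022 1.235 -1.911
endloop
endfacet
facet normal 0.200 0.500 0.843
outer loop
vertex -0.238 0.121 -0.652
vertex -0.093 1.084 -1.257
vertex -1.129 0.813 -0.851
endloop
endfacet
facet normal -0.661 0.282 -0.696
outer loop
vertex -3.964 -1.517 -3.038
vertex -3.529 -0.699 -3.12
vertex -2.743 -2.315 -4.521
endloop
endfacet
facet normal -0.468 -0.879 0.088
outer loop
vertex -1.791 -2.721 -3.52
vertex -3.964 -1.517 -3.038
vertex -2.743 -2.315 -4.521
endloop
endfacet
facet normal -0.661 0.282 -0.696
outer loop
vertex -2.743 -2.315 -4.521
vertex -3.529 -0.699 -3.12
vertex -2.308 -1.497 -4.603
endloop
endfacet
facet normal 0.587 -0.383 -0.713
outer loop
vertex -2.308 -1.497 -4.603
vertex -1.791 -2.721 -3.52
vertex -2.743 -2.315 -4.521
endloop
endfacet
facet normal -0.587 0.383 0.713
outer loop
vertex -3.964 -1.517 -3.038
vertex -2.577 -1.105 -2.119
vertex -3.529 -0.699 -3.12
endloop
endfacet
facet normal -0.468 -0.879 0.088
outer loop
vertex -3.012 -1.923 -2.037
vertex -3.964 -1.517 -3.038
vertex -1.791 -2.721 -3.52
endloop
endfacet
facet normal -0.587 0.383 0.713
outer loop
vertex -3.012 -1.923 -2.037
vertex -2.577 -1.105 -2.119
vertex -3.964 -1.517 -3.038
endloop
endfacet
facet normal 0.468 0.879 -0.088
outer loop
vertex -3.529 -0.699 -3.12
vertex -2.577 -1.105 -2.119
vertex -2.308 -1.497 -4.603
endloop
endfacet
facet normal 0.587 -0.383 -0.713
outer loop
vertex -1.356 -1.903 -3.602
vertex -1.791 -2.721 -3.52
vertex -2.308 -1.497 -4.603
endloop
endfacet
facet normal 0.468 0.879 -0.088
outer loop
vertex -2.308 -1.497 -4.603
vertex -2.577 -1.105 -2.119
vertex -1.356 -1.903 -3.602
endloop
endfacet
facet normal 0.661 -0.282 0.696
outer loop
vertex -1.356 -1.903 -3.602
vertex -3.012 -1.923 -2.037
vertex -1.791 -2.721 -3.52
endloop
endfacet
facet normal 0.661 -0.282 0.696
outer loop
vertex -2.577 -1.105 -2.119
vertex -3.012 -1.923 -2.037
vertex -1.356 -1.903 -3.602
endloop
endfacet

endsolid


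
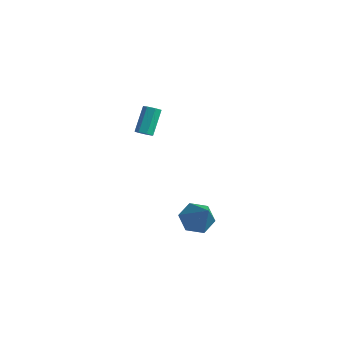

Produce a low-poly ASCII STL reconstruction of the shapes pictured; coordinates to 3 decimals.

solid 
facet normal -0.558 0.315 -0.768
outer loop
vertex 3.819 -3.044 -2.716
vertex 3.17 -2.744 -2.122
vertex 3.856 -2.175 -2.387
endloop
endfacet
facet normal 0.977 0.038 -0.209
outer loop
vertex 3.819 -3.044 -2.716
vertex 3.856 -2.175 -2.387
vertex 4.29 -3.376 -0.578
endloop
endfacet
facet normal -0.558 0.315 -0.768
outer loop
vertex 3.856 -2.175 -2.387
vertex 3.17 -2.744 -2.122
vertex 3.207 -1.875 -1.793
endloop
endfacet
facet normal 0.624 0.712 0.323
outer loop
vertex 3.856 -2.175 -2.387
vertex 3.207 -1.875 -1.793
vertex 4.29 -3.376 -0.578
endloop
endfacet
facet normal -0.557 0.315 -0.769
outer loop
vertex 3.207 -1.875 -1.793
vertex 3.17 -2.744 -2.122
vertex 2.52 -2.443 -1.528
endloop
endfacet
facet normal -0.145 0.557 0.818
outer loop
vertex 3.207 -1.875 -1.793
vertex 2.52 -2.443 -1.528
vertex 4.29 -3.376 -0.578
endloop
endfacet
facet normal -0.557 0.315 -0.769
outer loop
vertex 2.52 -2.443 -1.528
vertex 3.17 -2.744 -2.122
vertex 2.483 -3.312 -1.857
endloop
endfacet
facet normal -0.562 -0.272 0.781
outer loop
vertex 2.52 -2.443 -1.528
vertex 2.483 -3.312 -1.857
vertex 4.29 -3.376 -0.578
endloop
endfacet
facet normal -0.557 0.315 -0.769
outer loop
vertex 2.483 -3.312 -1.857
vertex 3.17 -2.744 -2.122
vertex 3.133 -3.613 -2.451
endloop
endfacet
facet normal -0.210 -0.945 0.249
outer loop
vertex 2.483 -3.312 -1.857
vertex 3.133 -3.613 -2.451
vertex 4.29 -3.376 -0.578
endloop
endfacet
facet normal -0.558 0.315 -0.768
outer loop
vertex 3.133 -3.613 -2.451
vertex 3.17 -2.744 -2.122
vertex 3.819 -3.044 -2.716
endloop
endfacet
facet normal 0.561 -0.791 -0.246
outer loop
vertex 3.133 -3.613 -2.451
vertex 3.819 -3.044 -2.716
vertex 4.29 -3.376 -0.578
endloop
endfacet
facet normal 0.164 -0.663 -0.730
outer loop
vertex -3.033 2.027 -1.811
vertex -3.305 1.679 -1.556
vertex -3.466 2.019 -1.901
endloop
endfacet
facet normal 0.122 0.748 -0.652
outer loop
vertex -3.033 2.027 -1.811
vertex -3.466 2.019 -1.901
vertex -3.303 3.128 -0.599
endloop
endfacet
facet normal 0.120 0.748 -0.652
outer loop
vertex -3.303 3.128 -0.599
vertex -3.466 2.019 -1.901
vertex -3.737 3.12 -0.688
endloop
endfacet
facet normal -0.162 0.664 0.730
outer loop
vertex -3.303 3.128 -0.599
vertex -3.737 3.12 -0.688
vertex -3.575 2.781 -0.344
endloop
endfacet
facet normal 0.164 -0.663 -0.730
outer loop
vertex -3.466 2.019 -1.901
vertex -3.305 1.679 -1.556
vertex -3.778 1.755 -1.731
endloop
endfacet
facet normal -0.690 0.452 -0.565
outer loop
vertex -3.466 2.019 -1.901
vertex -3.778 1.755 -1.731
vertex -3.737 3.12 -0.688
endloop
endfacet
facet normal -0.690 0.452 -0.565
outer loop
vertex -3.737 3.12 -0.688
vertex -3.778 1.755 -1.731
vertex -4.049 2.856 -0.518
endloop
endfacet
facet normal -0.163 0.663 0.730
outer loop
vertex -3.737 3.12 -0.688
vertex -4.049 2.856 -0.518
vertex -3.575 2.781 -0.344
endloop
endfacet
facet normal 0.163 -0.664 -0.730
outer loop
vertex -3.778 1.755 -1.731
vertex -3.305 1.679 -1.556
vertex -3.733 1.434 -1.429
endloop
endfacet
facet normal -0.981 -0.185 -0.051
outer loop
vertex -3.778 1.755 -1.731
vertex -3.733 1.434 -1.429
vertex -4.049 2.856 -0.518
endloop
endfacet
facet normal -0.981 -0.185 -0.051
outer loop
vertex -4.049 2.856 -0.518
vertex -3.733 1.434 -1.429
vertex -4.004 2.535 -0.217
endloop
endfacet
facet normal -0.164 0.663 0.731
outer loop
vertex -4.049 2.856 -0.518
vertex -4.004 2.535 -0.217
vertex -3.575 2.781 -0.344
endloop
endfacet
facet normal 0.164 -0.664 -0.730
outer loop
vertex -3.733 1.434 -1.429
vertex -3.305 1.679 -1.556
vertex -3.366 1.298 -1.223
endloop
endfacet
facet normal -0.534 -0.682 0.500
outer loop
vertex -3.733 1.434 -1.429
vertex -3.366 1.298 -1.223
vertex -4.004 2.535 -0.217
endloop
endfacet
facet normal -0.534 -0.682 0.500
outer loop
vertex -4.004 2.535 -0.217
vertex -3.366 1.298 -1.223
vertex -3.637 2.399 -0.011
endloop
endfacet
facet normal -0.164 0.663 0.730
outer loop
vertex -4.004 2.535 -0.217
vertex -3.637 2.399 -0.011
vertex -3.575 2.781 -0.344
endloop
endfacet
facet normal 0.163 -0.664 -0.730
outer loop
vertex -3.366 1.298 -1.223
vertex -3.305 1.679 -1.556
vertex -2.953 1.449 -1.268
endloop
endfacet
facet normal 0.317 -0.666 0.676
outer loop
vertex -3.366 1.298 -1.223
vertex -2.953 1.449 -1.268
vertex -3.637 2.399 -0.011
endloop
endfacet
facet normal 0.316 -0.666 0.676
outer loop
vertex -3.637 2.399 -0.011
vertex -2.953 1.449 -1.268
vertex -3.223 2.55 -0.056
endloop
endfacet
facet normal -0.162 0.663 0.731
outer loop
vertex -3.637 2.399 -0.011
vertex -3.223 2.55 -0.056
vertex -3.575 2.781 -0.344
endloop
endfacet
facet normal 0.163 -0.665 -0.729
outer loop
vertex -2.953 1.449 -1.268
vertex -3.305 1.679 -1.556
vertex -2.804 1.773 -1.53
endloop
endfacet
facet normal 0.928 -0.150 0.343
outer loop
vertex -2.953 1.449 -1.268
vertex -2.804 1.773 -1.53
vertex -3.223 2.55 -0.056
endloop
endfacet
facet normal 0.928 -0.148 0.342
outer loop
vertex -3.223 2.55 -0.056
vertex -2.804 1.773 -1.53
vertex -3.075 2.875 -0.317
endloop
endfacet
facet normal -0.164 0.662 0.731
outer loop
vertex -3.223 2.55 -0.056
vertex -3.075 2.875 -0.317
vertex -3.575 2.781 -0.344
endloop
endfacet
facet normal 0.162 -0.663 -0.731
outer loop
vertex -2.804 1.773 -1.53
vertex -3.305 1.679 -1.556
vertex -3.033 2.027 -1.811
endloop
endfacet
facet normal 0.840 0.481 -0.250
outer loop
vertex -2.804 1.773 -1.53
vertex -3.033 2.027 -1.811
vertex -3.075 2.875 -0.317
endloop
endfacet
facet normal 0.841 0.480 -0.249
outer loop
vertex -3.075 2.875 -0.317
vertex -3.033 2.027 -1.811
vertex -3.303 3.128 -0.599
endloop
endfacet
facet normal -0.164 0.665 0.729
outer loop
vertex -3.075 2.875 -0.317
vertex -3.303 3.128 -0.599
vertex -3.575 2.781 -0.344
endloop
endfacet

endsolid


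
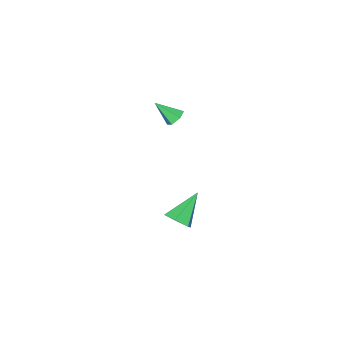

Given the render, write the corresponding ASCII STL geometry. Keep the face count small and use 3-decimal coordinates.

solid 
facet normal -0.388 0.624 -0.678
outer loop
vertex -1.713 0.496 1.844
vertex -2.214 0.254 1.908
vertex -2.071 0.691 2.228
endloop
endfacet
facet normal 0.756 0.450 0.476
outer loop
vertex -1.713 0.496 1.844
vertex -2.071 0.691 2.228
vertex -1.686 -0.594 2.832
endloop
endfacet
facet normal -0.388 0.624 -0.678
outer loop
vertex -2.071 0.691 2.228
vertex -2.214 0.254 1.908
vertex -2.572 0.449 2.292
endloop
endfacet
facet normal -0.079 0.405 0.911
outer loop
vertex -2.071 0.691 2.228
vertex -2.572 0.449 2.292
vertex -1.686 -0.594 2.832
endloop
endfacet
facet normal -0.388 0.624 -0.678
outer loop
vertex -2.572 0.449 2.292
vertex -2.214 0.254 1.908
vertex -2.715 0.012 1.972
endloop
endfacet
facet normal -0.704 -0.255 0.663
outer loop
vertex -2.572 0.449 2.292
vertex -2.715 0.012 1.972
vertex -1.686 -0.594 2.832
endloop
endfacet
facet normal -0.387 0.622 -0.680
outer loop
vertex -2.715 0.012 1.972
vertex -2.214 0.254 1.908
vertex -2.357 -0.184 1.589
endloop
endfacet
facet normal -0.496 -0.868 -0.019
outer loop
vertex -2.715 0.012 1.972
vertex -2.357 -0.184 1.589
vertex -1.686 -0.594 2.832
endloop
endfacet
facet normal -0.389 0.622 -0.680
outer loop
vertex -2.357 -0.184 1.589
vertex -2.214 0.254 1.908
vertex -1.856 0.058 1.524
endloop
endfacet
facet normal 0.339 -0.824 -0.455
outer loop
vertex -2.357 -0.184 1.589
vertex -1.856 0.058 1.524
vertex -1.686 -0.594 2.832
endloop
endfacet
facet normal -0.388 0.623 -0.679
outer loop
vertex -1.856 0.058 1.524
vertex -2.214 0.254 1.908
vertex -1.713 0.496 1.844
endloop
endfacet
facet normal 0.965 -0.164 -0.207
outer loop
vertex -1.856 0.058 1.524
vertex -1.713 0.496 1.844
vertex -1.686 -0.594 2.832
endloop
endfacet
facet normal 0.750 0.017 -0.662
outer loop
vertex -0.83 0.844 -4.136
vertex -1.234 1.326 -4.581
vertex -0.763 1.605 -4.04
endloop
endfacet
facet normal 0.371 -0.148 0.917
outer loop
vertex -0.83 0.844 -4.136
vertex -0.763 1.605 -4.04
vertex -2.666 1.294 -3.319
endloop
endfacet
facet normal 0.750 0.016 -0.661
outer loop
vertex -0.763 1.605 -4.04
vertex -1.234 1.326 -4.581
vertex -1.166 2.087 -4.485
endloop
endfacet
facet normal 0.134 0.730 0.670
outer loop
vertex -0.763 1.605 -4.04
vertex -1.166 2.087 -4.485
vertex -2.666 1.294 -3.319
endloop
endfacet
facet normal 0.751 0.016 -0.661
outer loop
vertex -1.166 2.087 -4.485
vertex -1.234 1.326 -4.581
vertex -1.637 1.807 -5.027
endloop
endfacet
facet normal -0.485 0.874 -0.030
outer loop
vertex -1.166 2.087 -4.485
vertex -1.637 1.807 -5.027
vertex -2.666 1.294 -3.319
endloop
endfacet
facet normal 0.751 0.017 -0.660
outer loop
vertex -1.637 1.807 -5.027
vertex -1.234 1.326 -4.581
vertex -1.704 1.046 -5.123
endloop
endfacet
facet normal -0.866 0.137 -0.481
outer loop
vertex -1.637 1.807 -5.027
vertex -1.704 1.046 -5.123
vertex -2.666 1.294 -3.319
endloop
endfacet
facet normal 0.751 0.017 -0.660
outer loop
vertex -1.704 1.046 -5.123
vertex -1.234 1.326 -4.581
vertex -1.301 0.565 -4.677
endloop
endfacet
facet normal -0.628 -0.742 -0.233
outer loop
vertex -1.704 1.046 -5.123
vertex -1.301 0.565 -4.677
vertex -2.666 1.294 -3.319
endloop
endfacet
facet normal 0.750 0.017 -0.662
outer loop
vertex -1.301 0.565 -4.677
vertex -1.234 1.326 -4.581
vertex -0.83 0.844 -4.136
endloop
endfacet
facet normal -0.010 -0.885 0.465
outer loop
vertex -1.301 0.565 -4.677
vertex -0.83 0.844 -4.136
vertex -2.666 1.294 -3.319
endloop
endfacet

endsolid


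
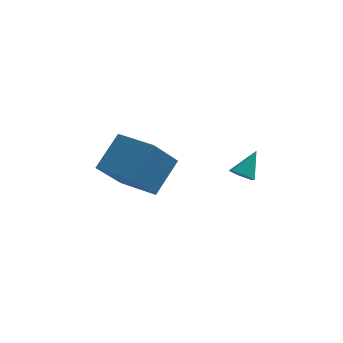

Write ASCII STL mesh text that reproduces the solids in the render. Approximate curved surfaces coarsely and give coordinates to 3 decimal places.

solid 
facet normal -0.381 -0.632 -0.675
outer loop
vertex -0.276 -0.217 -1.288
vertex -1.698 0.694 -1.338
vertex 0.455 0.847 -2.696
endloop
endfacet
facet normal 0.842 -0.539 0.029
outer loop
vertex 1.118 1.946 -1.522
vertex -0.276 -0.217 -1.288
vertex 0.455 0.847 -2.696
endloop
endfacet
facet normal -0.381 -0.632 -0.675
outer loop
vertex 0.455 0.847 -2.696
vertex -1.698 0.694 -1.338
vertex -0.967 1.758 -2.746
endloop
endfacet
facet normal 0.383 0.557 -0.737
outer loop
vertex -0.967 1.758 -2.746
vertex 1.118 1.946 -1.522
vertex 0.455 0.847 -2.696
endloop
endfacet
facet normal -0.383 -0.557 0.737
outer loop
vertex -0.276 -0.217 -1.288
vertex -1.035 1.793 -0.164
vertex -1.698 0.694 -1.338
endloop
endfacet
facet normal 0.842 -0.539 0.029
outer loop
vertex 0.387 0.882 -0.114
vertex -0.276 -0.217 -1.288
vertex 1.118 1.946 -1.522
endloop
endfacet
facet normal -0.383 -0.557 0.737
outer loop
vertex 0.387 0.882 -0.114
vertex -1.035 1.793 -0.164
vertex -0.276 -0.217 -1.288
endloop
endfacet
facet normal -0.842 0.539 -0.029
outer loop
vertex -1.698 0.694 -1.338
vertex -1.035 1.793 -0.164
vertex -0.967 1.758 -2.746
endloop
endfacet
facet normal 0.383 0.557 -0.737
outer loop
vertex -0.304 2.857 -1.572
vertex 1.118 1.946 -1.522
vertex -0.967 1.758 -2.746
endloop
endfacet
facet normal -0.842 0.539 -0.029
outer loop
vertex -0.967 1.758 -2.746
vertex -1.035 1.793 -0.164
vertex -0.304 2.857 -1.572
endloop
endfacet
facet normal 0.381 0.632 0.675
outer loop
vertex -0.304 2.857 -1.572
vertex 0.387 0.882 -0.114
vertex 1.118 1.946 -1.522
endloop
endfacet
facet normal 0.381 0.632 0.675
outer loop
vertex -1.035 1.793 -0.164
vertex 0.387 0.882 -0.114
vertex -0.304 2.857 -1.572
endloop
endfacet
facet normal -0.374 -0.593 -0.713
outer loop
vertex 4.076 -1.776 0.026
vertex 3.766 -1.982 0.36
vertex 3.622 -1.579 0.1
endloop
endfacet
facet normal 0.312 0.866 -0.391
outer loop
vertex 4.076 -1.776 0.026
vertex 3.622 -1.579 0.1
vertex 4.194 -1.298 1.18
endloop
endfacet
facet normal -0.374 -0.593 -0.713
outer loop
vertex 3.622 -1.579 0.1
vertex 3.766 -1.982 0.36
vertex 3.312 -1.785 0.434
endloop
endfacet
facet normal -0.515 0.856 0.050
outer loop
vertex 3.622 -1.579 0.1
vertex 3.312 -1.785 0.434
vertex 4.194 -1.298 1.18
endloop
endfacet
facet normal -0.374 -0.594 -0.713
outer loop
vertex 3.312 -1.785 0.434
vertex 3.766 -1.982 0.36
vertex 3.455 -2.187 0.694
endloop
endfacet
facet normal -0.695 0.200 0.691
outer loop
vertex 3.312 -1.785 0.434
vertex 3.455 -2.187 0.694
vertex 4.194 -1.298 1.18
endloop
endfacet
facet normal -0.374 -0.594 -0.713
outer loop
vertex 3.455 -2.187 0.694
vertex 3.766 -1.982 0.36
vertex 3.909 -2.384 0.62
endloop
endfacet
facet normal -0.049 -0.448 0.893
outer loop
vertex 3.455 -2.187 0.694
vertex 3.909 -2.384 0.62
vertex 4.194 -1.298 1.18
endloop
endfacet
facet normal -0.373 -0.594 -0.713
outer loop
vertex 3.909 -2.384 0.62
vertex 3.766 -1.982 0.36
vertex 4.22 -2.178 0.286
endloop
endfacet
facet normal 0.777 -0.438 0.453
outer loop
vertex 3.909 -2.384 0.62
vertex 4.22 -2.178 0.286
vertex 4.194 -1.298 1.18
endloop
endfacet
facet normal -0.373 -0.594 -0.713
outer loop
vertex 4.22 -2.178 0.286
vertex 3.766 -1.982 0.36
vertex 4.076 -1.776 0.026
endloop
endfacet
facet normal 0.957 0.220 -0.189
outer loop
vertex 4.22 -2.178 0.286
vertex 4.076 -1.776 0.026
vertex 4.194 -1.298 1.18
endloop
endfacet

endsolid


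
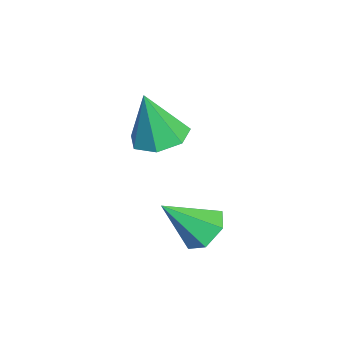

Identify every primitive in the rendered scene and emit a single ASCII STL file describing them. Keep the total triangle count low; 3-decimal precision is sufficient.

solid 
facet normal -0.060 0.727 -0.684
outer loop
vertex 1.029 -0.763 1.254
vertex 0.504 -1.27 0.761
vertex 0.156 -0.732 1.364
endloop
endfacet
facet normal 0.129 0.360 0.924
outer loop
vertex 1.029 -0.763 1.254
vertex 0.156 -0.732 1.364
vertex 0.616 -2.63 2.039
endloop
endfacet
facet normal -0.060 0.728 -0.683
outer loop
vertex 0.156 -0.732 1.364
vertex 0.504 -1.27 0.761
vertex -0.368 -1.238 0.871
endloop
endfacet
facet normal -0.719 0.071 0.691
outer loop
vertex 0.156 -0.732 1.364
vertex -0.368 -1.238 0.871
vertex 0.616 -2.63 2.039
endloop
endfacet
facet normal -0.060 0.728 -0.683
outer loop
vertex -0.368 -1.238 0.871
vertex 0.504 -1.27 0.761
vertex -0.02 -1.776 0.268
endloop
endfacet
facet normal -0.826 -0.563 0.025
outer loop
vertex -0.368 -1.238 0.871
vertex -0.02 -1.776 0.268
vertex 0.616 -2.63 2.039
endloop
endfacet
facet normal -0.059 0.728 -0.684
outer loop
vertex -0.02 -1.776 0.268
vertex 0.504 -1.27 0.761
vertex 0.853 -1.808 0.158
endloop
endfacet
facet normal -0.085 -0.909 -0.408
outer loop
vertex -0.02 -1.776 0.268
vertex 0.853 -1.808 0.158
vertex 0.616 -2.63 2.039
endloop
endfacet
facet normal -0.059 0.728 -0.684
outer loop
vertex 0.853 -1.808 0.158
vertex 0.504 -1.27 0.761
vertex 1.377 -1.302 0.651
endloop
endfacet
facet normal 0.764 -0.621 -0.175
outer loop
vertex 0.853 -1.808 0.158
vertex 1.377 -1.302 0.651
vertex 0.616 -2.63 2.039
endloop
endfacet
facet normal -0.060 0.727 -0.684
outer loop
vertex 1.377 -1.302 0.651
vertex 0.504 -1.27 0.761
vertex 1.029 -0.763 1.254
endloop
endfacet
facet normal 0.871 0.014 0.491
outer loop
vertex 1.377 -1.302 0.651
vertex 1.029 -0.763 1.254
vertex 0.616 -2.63 2.039
endloop
endfacet
facet normal -0.022 0.250 -0.968
outer loop
vertex -1.884 -2.697 2.69
vertex -2.893 -2.563 2.748
vertex -2.151 -1.882 2.907
endloop
endfacet
facet normal 0.879 0.169 0.446
outer loop
vertex -1.884 -2.697 2.69
vertex -2.151 -1.882 2.907
vertex -2.847 -3.077 4.732
endloop
endfacet
facet normal -0.023 0.251 -0.968
outer loop
vertex -2.151 -1.882 2.907
vertex -2.893 -2.563 2.748
vertex -2.977 -1.58 3.005
endloop
endfacet
facet normal 0.336 0.724 0.602
outer loop
vertex -2.151 -1.882 2.907
vertex -2.977 -1.58 3.005
vertex -2.847 -3.077 4.732
endloop
endfacet
facet normal -0.022 0.251 -0.968
outer loop
vertex -2.977 -1.58 3.005
vertex -2.893 -2.563 2.748
vertex -3.74 -2.018 2.909
endloop
endfacet
facet normal -0.453 0.657 0.603
outer loop
vertex -2.977 -1.58 3.005
vertex -3.74 -2.018 2.909
vertex -2.847 -3.077 4.732
endloop
endfacet
facet normal -0.023 0.251 -0.968
outer loop
vertex -3.74 -2.018 2.909
vertex -2.893 -2.563 2.748
vertex -3.865 -2.867 2.692
endloop
endfacet
facet normal -0.894 0.017 0.448
outer loop
vertex -3.74 -2.018 2.909
vertex -3.865 -2.867 2.692
vertex -2.847 -3.077 4.732
endloop
endfacet
facet normal -0.023 0.251 -0.968
outer loop
vertex -3.865 -2.867 2.692
vertex -2.893 -2.563 2.748
vertex -3.258 -3.487 2.517
endloop
endfacet
facet normal -0.655 -0.712 0.253
outer loop
vertex -3.865 -2.867 2.692
vertex -3.258 -3.487 2.517
vertex -2.847 -3.077 4.732
endloop
endfacet
facet normal -0.022 0.251 -0.968
outer loop
vertex -3.258 -3.487 2.517
vertex -2.893 -2.563 2.748
vertex -2.376 -3.412 2.516
endloop
endfacet
facet normal 0.084 -0.983 0.166
outer loop
vertex -3.258 -3.487 2.517
vertex -2.376 -3.412 2.516
vertex -2.847 -3.077 4.732
endloop
endfacet
facet normal -0.022 0.251 -0.968
outer loop
vertex -2.376 -3.412 2.516
vertex -2.893 -2.563 2.748
vertex -1.884 -2.697 2.69
endloop
endfacet
facet normal 0.767 -0.589 0.252
outer loop
vertex -2.376 -3.412 2.516
vertex -1.884 -2.697 2.69
vertex -2.847 -3.077 4.732
endloop
endfacet

endsolid


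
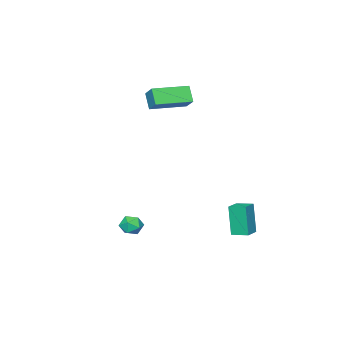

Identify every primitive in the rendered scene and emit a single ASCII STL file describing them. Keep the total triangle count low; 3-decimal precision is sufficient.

solid 
facet normal -0.413 0.835 0.364
outer loop
vertex 3.444 0.451 -3.648
vertex 2.794 0.169 -3.739
vertex 3.143 0.073 -3.122
endloop
endfacet
facet normal 0.231 0.723 0.651
outer loop
vertex 3.444 0.451 -3.648
vertex 3.143 0.073 -3.122
vertex 3.836 -0.013 -3.272
endloop
endfacet
facet normal 0.707 0.696 0.122
outer loop
vertex 3.444 0.451 -3.648
vertex 3.836 -0.013 -3.272
vertex 3.916 0.03 -3.981
endloop
endfacet
facet normal 0.360 0.793 -0.492
outer loop
vertex 3.444 0.451 -3.648
vertex 3.916 0.03 -3.981
vertex 3.272 0.143 -4.27
endloop
endfacet
facet normal -0.333 0.878 -0.343
outer loop
vertex 3.444 0.451 -3.648
vertex 3.272 0.143 -4.27
vertex 2.794 0.169 -3.739
endloop
endfacet
facet normal 0.221 0.084 0.972
outer loop
vertex 3.836 -0.013 -3.272
vertex 3.143 0.073 -3.122
vertex 3.428 -0.583 -3.13
endloop
endfacet
facet normal -0.821 0.266 0.506
outer loop
vertex 3.143 0.073 -3.122
vertex 2.794 0.169 -3.739
vertex 2.784 -0.47 -3.419
endloop
endfacet
facet normal -0.692 0.336 -0.639
outer loop
vertex 2.794 0.169 -3.739
vertex 3.272 0.143 -4.27
vertex 2.864 -0.427 -4.128
endloop
endfacet
facet normal 0.430 0.198 -0.881
outer loop
vertex 3.272 0.143 -4.27
vertex 3.916 0.03 -3.981
vertex 3.557 -0.513 -4.278
endloop
endfacet
facet normal 0.993 0.042 0.115
outer loop
vertex 3.916 0.03 -3.981
vertex 3.836 -0.013 -3.272
vertex 3.906 -0.609 -3.661
endloop
endfacet
facet normal -0.360 -0.793 0.492
outer loop
vertex 3.256 -0.891 -3.752
vertex 3.428 -0.583 -3.13
vertex 2.784 -0.47 -3.419
endloop
endfacet
facet normal -0.707 -0.696 -0.122
outer loop
vertex 3.256 -0.891 -3.752
vertex 2.784 -0.47 -3.419
vertex 2.864 -0.427 -4.128
endloop
endfacet
facet normal -0.231 -0.723 -0.651
outer loop
vertex 3.256 -0.891 -3.752
vertex 2.864 -0.427 -4.128
vertex 3.557 -0.513 -4.278
endloop
endfacet
facet normal 0.413 -0.835 -0.364
outer loop
vertex 3.256 -0.891 -3.752
vertex 3.557 -0.513 -4.278
vertex 3.906 -0.609 -3.661
endloop
endfacet
facet normal 0.333 -0.878 0.343
outer loop
vertex 3.256 -0.891 -3.752
vertex 3.906 -0.609 -3.661
vertex 3.428 -0.583 -3.13
endloop
endfacet
facet normal -0.430 -0.198 0.881
outer loop
vertex 2.784 -0.47 -3.419
vertex 3.428 -0.583 -3.13
vertex 3.143 0.073 -3.122
endloop
endfacet
facet normal -0.993 -0.042 -0.115
outer loop
vertex 2.864 -0.427 -4.128
vertex 2.784 -0.47 -3.419
vertex 2.794 0.169 -3.739
endloop
endfacet
facet normal -0.221 -0.084 -0.972
outer loop
vertex 3.557 -0.513 -4.278
vertex 2.864 -0.427 -4.128
vertex 3.272 0.143 -4.27
endloop
endfacet
facet normal 0.821 -0.266 -0.506
outer loop
vertex 3.906 -0.609 -3.661
vertex 3.557 -0.513 -4.278
vertex 3.916 0.03 -3.981
endloop
endfacet
facet normal 0.692 -0.336 0.639
outer loop
vertex 3.428 -0.583 -3.13
vertex 3.906 -0.609 -3.661
vertex 3.836 -0.013 -3.272
endloop
endfacet
facet normal -0.898 0.438 -0.035
outer loop
vertex -4.12 -3.5 3.17
vertex -3.727 -2.64 3.858
vertex -3.789 -2.896 2.225
endloop
endfacet
facet normal -0.336 -0.736 -0.588
outer loop
vertex -1.813 -3.86 2.302
vertex -4.12 -3.5 3.17
vertex -3.789 -2.896 2.225
endloop
endfacet
facet normal -0.898 0.438 -0.035
outer loop
vertex -3.789 -2.896 2.225
vertex -3.727 -2.64 3.858
vertex -3.396 -2.035 2.913
endloop
endfacet
facet normal 0.283 0.516 -0.808
outer loop
vertex -3.396 -2.035 2.913
vertex -1.813 -3.86 2.302
vertex -3.789 -2.896 2.225
endloop
endfacet
facet normal -0.284 -0.517 0.808
outer loop
vertex -4.12 -3.5 3.17
vertex -1.751 -3.604 3.935
vertex -3.727 -2.64 3.858
endloop
endfacet
facet normal -0.336 -0.735 -0.588
outer loop
vertex -2.144 -4.465 3.247
vertex -4.12 -3.5 3.17
vertex -1.813 -3.86 2.302
endloop
endfacet
facet normal -0.284 -0.516 0.808
outer loop
vertex -2.144 -4.465 3.247
vertex -1.751 -3.604 3.935
vertex -4.12 -3.5 3.17
endloop
endfacet
facet normal 0.336 0.735 0.588
outer loop
vertex -3.727 -2.64 3.858
vertex -1.751 -3.604 3.935
vertex -3.396 -2.035 2.913
endloop
endfacet
facet normal 0.284 0.517 -0.808
outer loop
vertex -1.42 -3.0 2.99
vertex -1.813 -3.86 2.302
vertex -3.396 -2.035 2.913
endloop
endfacet
facet normal 0.336 0.736 0.588
outer loop
vertex -3.396 -2.035 2.913
vertex -1.751 -3.604 3.935
vertex -1.42 -3.0 2.99
endloop
endfacet
facet normal 0.898 -0.438 0.034
outer loop
vertex -1.42 -3.0 2.99
vertex -2.144 -4.465 3.247
vertex -1.813 -3.86 2.302
endloop
endfacet
facet normal 0.898 -0.438 0.035
outer loop
vertex -1.751 -3.604 3.935
vertex -2.144 -4.465 3.247
vertex -1.42 -3.0 2.99
endloop
endfacet
facet normal -0.945 -0.281 -0.169
outer loop
vertex -2.037 2.348 -3.115
vertex -2.345 3.285 -2.952
vertex -1.818 2.748 -5.001
endloop
endfacet
facet normal 0.309 -0.937 -0.163
outer loop
vertex -0.855 3.035 -4.828
vertex -2.037 2.348 -3.115
vertex -1.818 2.748 -5.001
endloop
endfacet
facet normal -0.944 -0.282 -0.169
outer loop
vertex -1.818 2.748 -5.001
vertex -2.345 3.285 -2.952
vertex -2.127 3.685 -4.838
endloop
endfacet
facet normal 0.113 0.206 -0.972
outer loop
vertex -2.127 3.685 -4.838
vertex -0.855 3.035 -4.828
vertex -1.818 2.748 -5.001
endloop
endfacet
facet normal -0.113 -0.206 0.972
outer loop
vertex -2.037 2.348 -3.115
vertex -1.382 3.572 -2.779
vertex -2.345 3.285 -2.952
endloop
endfacet
facet normal 0.308 -0.937 -0.163
outer loop
vertex -1.073 2.635 -2.942
vertex -2.037 2.348 -3.115
vertex -0.855 3.035 -4.828
endloop
endfacet
facet normal -0.113 -0.206 0.972
outer loop
vertex -1.073 2.635 -2.942
vertex -1.382 3.572 -2.779
vertex -2.037 2.348 -3.115
endloop
endfacet
facet normal -0.309 0.937 0.163
outer loop
vertex -2.345 3.285 -2.952
vertex -1.382 3.572 -2.779
vertex -2.127 3.685 -4.838
endloop
endfacet
facet normal 0.113 0.206 -0.972
outer loop
vertex -1.163 3.972 -4.665
vertex -0.855 3.035 -4.828
vertex -2.127 3.685 -4.838
endloop
endfacet
facet normal -0.308 0.937 0.163
outer loop
vertex -2.127 3.685 -4.838
vertex -1.382 3.572 -2.779
vertex -1.163 3.972 -4.665
endloop
endfacet
facet normal 0.945 0.281 0.169
outer loop
vertex -1.163 3.972 -4.665
vertex -1.073 2.635 -2.942
vertex -0.855 3.035 -4.828
endloop
endfacet
facet normal 0.944 0.282 0.169
outer loop
vertex -1.382 3.572 -2.779
vertex -1.073 2.635 -2.942
vertex -1.163 3.972 -4.665
endloop
endfacet

endsolid


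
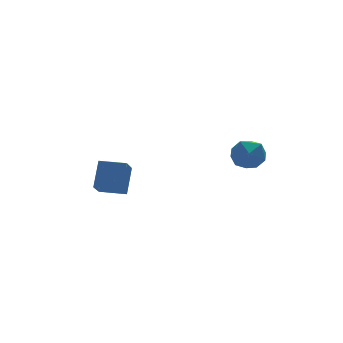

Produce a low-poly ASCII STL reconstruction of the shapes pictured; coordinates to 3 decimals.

solid 
facet normal -0.738 -0.281 0.613
outer loop
vertex 2.824 -2.168 -1.495
vertex 3.54 -3.06 -1.041
vertex 3.545 -1.944 -0.524
endloop
endfacet
facet normal -0.773 0.419 0.477
outer loop
vertex 2.824 -2.168 -1.495
vertex 3.545 -1.944 -0.524
vertex 3.445 -1.108 -1.421
endloop
endfacet
facet normal -0.833 0.504 -0.229
outer loop
vertex 2.824 -2.168 -1.495
vertex 3.445 -1.108 -1.421
vertex 3.377 -1.708 -2.493
endloop
endfacet
facet normal -0.836 -0.144 -0.530
outer loop
vertex 2.824 -2.168 -1.495
vertex 3.377 -1.708 -2.493
vertex 3.436 -2.915 -2.258
endloop
endfacet
facet normal -0.778 -0.629 -0.008
outer loop
vertex 2.824 -2.168 -1.495
vertex 3.436 -2.915 -2.258
vertex 3.54 -3.06 -1.041
endloop
endfacet
facet normal -0.156 0.714 0.683
outer loop
vertex 3.445 -1.108 -1.421
vertex 3.545 -1.944 -0.524
vertex 4.544 -1.345 -0.922
endloop
endfacet
facet normal -0.101 -0.418 0.903
outer loop
vertex 3.545 -1.944 -0.524
vertex 3.54 -3.06 -1.041
vertex 4.603 -2.552 -0.687
endloop
endfacet
facet normal -0.165 -0.981 -0.103
outer loop
vertex 3.54 -3.06 -1.041
vertex 3.436 -2.915 -2.258
vertex 4.535 -3.152 -1.759
endloop
endfacet
facet normal -0.259 -0.197 -0.946
outer loop
vertex 3.436 -2.915 -2.258
vertex 3.377 -1.708 -2.493
vertex 4.435 -2.316 -2.656
endloop
endfacet
facet normal -0.253 0.851 -0.460
outer loop
vertex 3.377 -1.708 -2.493
vertex 3.445 -1.108 -1.421
vertex 4.44 -1.2 -2.139
endloop
endfacet
facet normal 0.836 0.144 0.530
outer loop
vertex 5.156 -2.092 -1.685
vertex 4.544 -1.345 -0.922
vertex 4.603 -2.552 -0.687
endloop
endfacet
facet normal 0.833 -0.504 0.229
outer loop
vertex 5.156 -2.092 -1.685
vertex 4.603 -2.552 -0.687
vertex 4.535 -3.152 -1.759
endloop
endfacet
facet normal 0.773 -0.419 -0.477
outer loop
vertex 5.156 -2.092 -1.685
vertex 4.535 -3.152 -1.759
vertex 4.435 -2.316 -2.656
endloop
endfacet
facet normal 0.738 0.281 -0.613
outer loop
vertex 5.156 -2.092 -1.685
vertex 4.435 -2.316 -2.656
vertex 4.44 -1.2 -2.139
endloop
endfacet
facet normal 0.778 0.629 0.008
outer loop
vertex 5.156 -2.092 -1.685
vertex 4.44 -1.2 -2.139
vertex 4.544 -1.345 -0.922
endloop
endfacet
facet normal 0.259 0.197 0.946
outer loop
vertex 4.603 -2.552 -0.687
vertex 4.544 -1.345 -0.922
vertex 3.545 -1.944 -0.524
endloop
endfacet
facet normal 0.253 -0.851 0.460
outer loop
vertex 4.535 -3.152 -1.759
vertex 4.603 -2.552 -0.687
vertex 3.54 -3.06 -1.041
endloop
endfacet
facet normal 0.156 -0.714 -0.683
outer loop
vertex 4.435 -2.316 -2.656
vertex 4.535 -3.152 -1.759
vertex 3.436 -2.915 -2.258
endloop
endfacet
facet normal 0.101 0.418 -0.903
outer loop
vertex 4.44 -1.2 -2.139
vertex 4.435 -2.316 -2.656
vertex 3.377 -1.708 -2.493
endloop
endfacet
facet normal 0.165 0.981 0.103
outer loop
vertex 4.544 -1.345 -0.922
vertex 4.44 -1.2 -2.139
vertex 3.445 -1.108 -1.421
endloop
endfacet
facet normal -0.369 -0.448 -0.814
outer loop
vertex -3.172 -0.341 -3.722
vertex -4.503 0.648 -3.663
vertex -2.308 0.884 -4.789
endloop
endfacet
facet normal 0.802 -0.596 -0.035
outer loop
vertex -1.577 1.772 -3.177
vertex -3.172 -0.341 -3.722
vertex -2.308 0.884 -4.789
endloop
endfacet
facet normal -0.369 -0.448 -0.814
outer loop
vertex -2.308 0.884 -4.789
vertex -4.503 0.648 -3.663
vertex -3.639 1.874 -4.73
endloop
endfacet
facet normal 0.470 0.666 -0.580
outer loop
vertex -3.639 1.874 -4.73
vertex -1.577 1.772 -3.177
vertex -2.308 0.884 -4.789
endloop
endfacet
facet normal -0.469 -0.666 0.580
outer loop
vertex -3.172 -0.341 -3.722
vertex -3.772 1.536 -2.051
vertex -4.503 0.648 -3.663
endloop
endfacet
facet normal 0.802 -0.596 -0.036
outer loop
vertex -2.441 0.546 -2.11
vertex -3.172 -0.341 -3.722
vertex -1.577 1.772 -3.177
endloop
endfacet
facet normal -0.470 -0.666 0.579
outer loop
vertex -2.441 0.546 -2.11
vertex -3.772 1.536 -2.051
vertex -3.172 -0.341 -3.722
endloop
endfacet
facet normal -0.802 0.596 0.035
outer loop
vertex -4.503 0.648 -3.663
vertex -3.772 1.536 -2.051
vertex -3.639 1.874 -4.73
endloop
endfacet
facet normal 0.469 0.666 -0.579
outer loop
vertex -2.908 2.761 -3.118
vertex -1.577 1.772 -3.177
vertex -3.639 1.874 -4.73
endloop
endfacet
facet normal -0.802 0.596 0.035
outer loop
vertex -3.639 1.874 -4.73
vertex -3.772 1.536 -2.051
vertex -2.908 2.761 -3.118
endloop
endfacet
facet normal 0.369 0.448 0.814
outer loop
vertex -2.908 2.761 -3.118
vertex -2.441 0.546 -2.11
vertex -1.577 1.772 -3.177
endloop
endfacet
facet normal 0.370 0.448 0.814
outer loop
vertex -3.772 1.536 -2.051
vertex -2.441 0.546 -2.11
vertex -2.908 2.761 -3.118
endloop
endfacet

endsolid


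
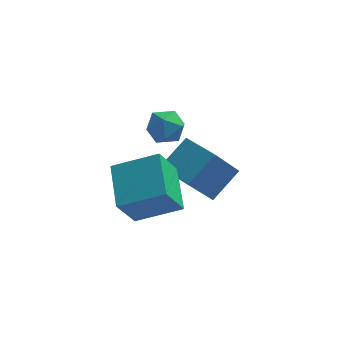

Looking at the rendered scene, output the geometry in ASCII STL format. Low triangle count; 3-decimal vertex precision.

solid 
facet normal -0.657 0.748 -0.089
outer loop
vertex 1.07 1.895 0.578
vertex 2.065 2.582 -1.003
vertex 0.027 0.847 -0.534
endloop
endfacet
facet normal -0.500 -0.345 0.794
outer loop
vertex 1.335 -0.642 -0.357
vertex 1.07 1.895 0.578
vertex 0.027 0.847 -0.534
endloop
endfacet
facet normal -0.657 0.748 -0.089
outer loop
vertex 0.027 0.847 -0.534
vertex 2.065 2.582 -1.003
vertex 1.022 1.534 -2.115
endloop
endfacet
facet normal -0.564 -0.567 -0.601
outer loop
vertex 1.022 1.534 -2.115
vertex 1.335 -0.642 -0.357
vertex 0.027 0.847 -0.534
endloop
endfacet
facet normal 0.564 0.567 0.601
outer loop
vertex 1.07 1.895 0.578
vertex 3.373 1.093 -0.826
vertex 2.065 2.582 -1.003
endloop
endfacet
facet normal -0.500 -0.345 0.794
outer loop
vertex 2.378 0.406 0.755
vertex 1.07 1.895 0.578
vertex 1.335 -0.642 -0.357
endloop
endfacet
facet normal 0.564 0.567 0.601
outer loop
vertex 2.378 0.406 0.755
vertex 3.373 1.093 -0.826
vertex 1.07 1.895 0.578
endloop
endfacet
facet normal 0.500 0.345 -0.794
outer loop
vertex 2.065 2.582 -1.003
vertex 3.373 1.093 -0.826
vertex 1.022 1.534 -2.115
endloop
endfacet
facet normal -0.564 -0.567 -0.601
outer loop
vertex 2.33 0.045 -1.938
vertex 1.335 -0.642 -0.357
vertex 1.022 1.534 -2.115
endloop
endfacet
facet normal 0.500 0.345 -0.794
outer loop
vertex 1.022 1.534 -2.115
vertex 3.373 1.093 -0.826
vertex 2.33 0.045 -1.938
endloop
endfacet
facet normal 0.657 -0.748 0.089
outer loop
vertex 2.33 0.045 -1.938
vertex 2.378 0.406 0.755
vertex 1.335 -0.642 -0.357
endloop
endfacet
facet normal 0.657 -0.748 0.089
outer loop
vertex 3.373 1.093 -0.826
vertex 2.378 0.406 0.755
vertex 2.33 0.045 -1.938
endloop
endfacet
facet normal -0.347 -0.416 0.840
outer loop
vertex 0.678 -4.245 2.05
vertex 0.258 -2.246 2.867
vertex -1.287 -4.312 1.205
endloop
endfacet
facet normal 0.191 -0.909 -0.371
outer loop
vertex -0.638 -3.534 -0.367
vertex 0.678 -4.245 2.05
vertex -1.287 -4.312 1.205
endloop
endfacet
facet normal -0.347 -0.416 0.840
outer loop
vertex -1.287 -4.312 1.205
vertex 0.258 -2.246 2.867
vertex -1.707 -2.313 2.022
endloop
endfacet
facet normal -0.918 -0.032 -0.395
outer loop
vertex -1.707 -2.313 2.022
vertex -0.638 -3.534 -0.367
vertex -1.287 -4.312 1.205
endloop
endfacet
facet normal 0.918 0.032 0.395
outer loop
vertex 0.678 -4.245 2.05
vertex 0.907 -1.468 1.295
vertex 0.258 -2.246 2.867
endloop
endfacet
facet normal 0.191 -0.909 -0.371
outer loop
vertex 1.327 -3.467 0.478
vertex 0.678 -4.245 2.05
vertex -0.638 -3.534 -0.367
endloop
endfacet
facet normal 0.918 0.032 0.395
outer loop
vertex 1.327 -3.467 0.478
vertex 0.907 -1.468 1.295
vertex 0.678 -4.245 2.05
endloop
endfacet
facet normal -0.191 0.909 0.371
outer loop
vertex 0.258 -2.246 2.867
vertex 0.907 -1.468 1.295
vertex -1.707 -2.313 2.022
endloop
endfacet
facet normal -0.918 -0.032 -0.395
outer loop
vertex -1.058 -1.535 0.45
vertex -0.638 -3.534 -0.367
vertex -1.707 -2.313 2.022
endloop
endfacet
facet normal -0.191 0.909 0.371
outer loop
vertex -1.707 -2.313 2.022
vertex 0.907 -1.468 1.295
vertex -1.058 -1.535 0.45
endloop
endfacet
facet normal 0.347 0.416 -0.840
outer loop
vertex -1.058 -1.535 0.45
vertex 1.327 -3.467 0.478
vertex -0.638 -3.534 -0.367
endloop
endfacet
facet normal 0.347 0.416 -0.840
outer loop
vertex 0.907 -1.468 1.295
vertex 1.327 -3.467 0.478
vertex -1.058 -1.535 0.45
endloop
endfacet
facet normal -0.651 0.748 0.130
outer loop
vertex -0.36 -0.172 2.854
vertex -0.183 -0.176 3.762
vertex 0.317 0.358 3.196
endloop
endfacet
facet normal -0.350 0.781 -0.518
outer loop
vertex -0.36 -0.172 2.854
vertex 0.317 0.358 3.196
vertex 0.448 -0.107 2.406
endloop
endfacet
facet normal -0.488 0.169 -0.856
outer loop
vertex -0.36 -0.172 2.854
vertex 0.448 -0.107 2.406
vertex 0.027 -0.927 2.484
endloop
endfacet
facet normal -0.875 -0.243 -0.420
outer loop
vertex -0.36 -0.172 2.854
vertex 0.027 -0.927 2.484
vertex -0.363 -0.97 3.322
endloop
endfacet
facet normal -0.975 0.115 0.191
outer loop
vertex -0.36 -0.172 2.854
vertex -0.363 -0.97 3.322
vertex -0.183 -0.176 3.762
endloop
endfacet
facet normal 0.356 0.830 -0.429
outer loop
vertex 0.448 -0.107 2.406
vertex 0.317 0.358 3.196
vertex 1.123 -0.07 3.038
endloop
endfacet
facet normal -0.130 0.776 0.617
outer loop
vertex 0.317 0.358 3.196
vertex -0.183 -0.176 3.762
vertex 0.733 -0.113 3.876
endloop
endfacet
facet normal -0.655 -0.247 0.714
outer loop
vertex -0.183 -0.176 3.762
vertex -0.363 -0.97 3.322
vertex 0.312 -0.933 3.954
endloop
endfacet
facet normal -0.492 -0.827 -0.272
outer loop
vertex -0.363 -0.97 3.322
vertex 0.027 -0.927 2.484
vertex 0.443 -1.398 3.164
endloop
endfacet
facet normal 0.133 -0.161 -0.978
outer loop
vertex 0.027 -0.927 2.484
vertex 0.448 -0.107 2.406
vertex 0.943 -0.864 2.598
endloop
endfacet
facet normal 0.875 0.243 0.420
outer loop
vertex 1.12 -0.868 3.506
vertex 1.123 -0.07 3.038
vertex 0.733 -0.113 3.876
endloop
endfacet
facet normal 0.488 -0.169 0.856
outer loop
vertex 1.12 -0.868 3.506
vertex 0.733 -0.113 3.876
vertex 0.312 -0.933 3.954
endloop
endfacet
facet normal 0.350 -0.781 0.518
outer loop
vertex 1.12 -0.868 3.506
vertex 0.312 -0.933 3.954
vertex 0.443 -1.398 3.164
endloop
endfacet
facet normal 0.651 -0.748 -0.130
outer loop
vertex 1.12 -0.868 3.506
vertex 0.443 -1.398 3.164
vertex 0.943 -0.864 2.598
endloop
endfacet
facet normal 0.975 -0.115 -0.191
outer loop
vertex 1.12 -0.868 3.506
vertex 0.943 -0.864 2.598
vertex 1.123 -0.07 3.038
endloop
endfacet
facet normal 0.492 0.827 0.272
outer loop
vertex 0.733 -0.113 3.876
vertex 1.123 -0.07 3.038
vertex 0.317 0.358 3.196
endloop
endfacet
facet normal -0.133 0.161 0.978
outer loop
vertex 0.312 -0.933 3.954
vertex 0.733 -0.113 3.876
vertex -0.183 -0.176 3.762
endloop
endfacet
facet normal -0.356 -0.830 0.429
outer loop
vertex 0.443 -1.398 3.164
vertex 0.312 -0.933 3.954
vertex -0.363 -0.97 3.322
endloop
endfacet
facet normal 0.130 -0.776 -0.617
outer loop
vertex 0.943 -0.864 2.598
vertex 0.443 -1.398 3.164
vertex 0.027 -0.927 2.484
endloop
endfacet
facet normal 0.655 0.247 -0.714
outer loop
vertex 1.123 -0.07 3.038
vertex 0.943 -0.864 2.598
vertex 0.448 -0.107 2.406
endloop
endfacet

endsolid
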